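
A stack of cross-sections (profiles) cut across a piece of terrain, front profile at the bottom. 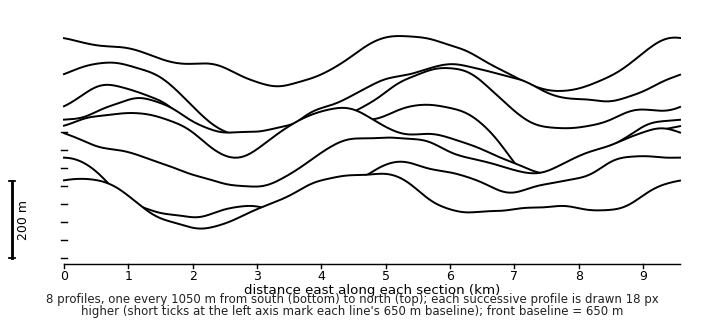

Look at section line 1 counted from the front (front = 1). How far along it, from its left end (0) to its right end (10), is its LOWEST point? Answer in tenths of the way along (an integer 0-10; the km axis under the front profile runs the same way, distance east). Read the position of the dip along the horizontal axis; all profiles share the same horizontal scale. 2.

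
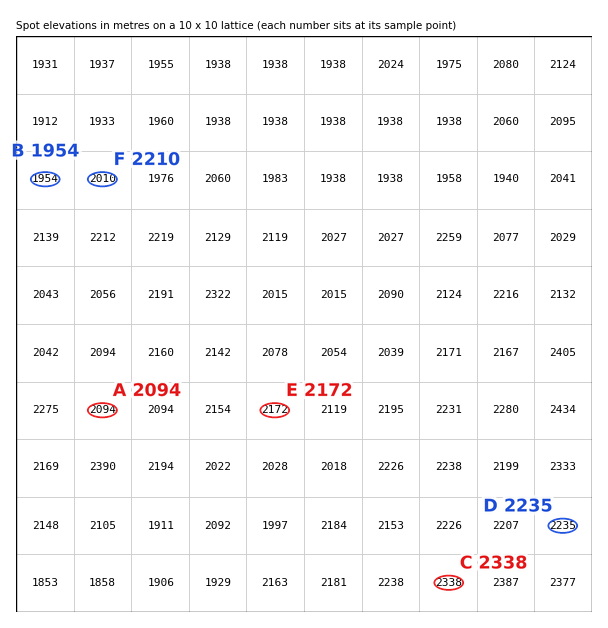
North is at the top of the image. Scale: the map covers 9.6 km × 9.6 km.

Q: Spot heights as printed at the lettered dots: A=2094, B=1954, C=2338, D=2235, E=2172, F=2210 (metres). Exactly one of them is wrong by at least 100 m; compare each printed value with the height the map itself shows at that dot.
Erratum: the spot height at F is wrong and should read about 2010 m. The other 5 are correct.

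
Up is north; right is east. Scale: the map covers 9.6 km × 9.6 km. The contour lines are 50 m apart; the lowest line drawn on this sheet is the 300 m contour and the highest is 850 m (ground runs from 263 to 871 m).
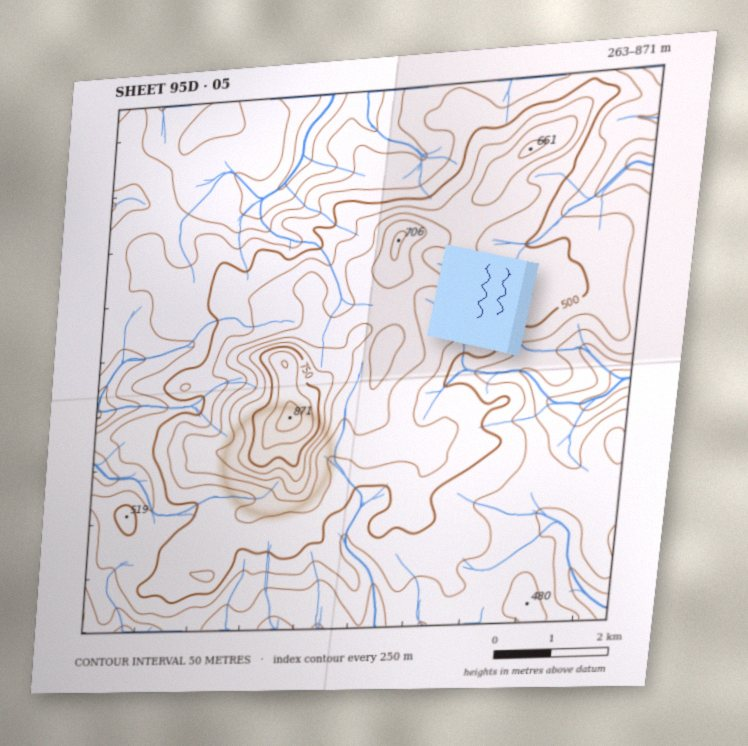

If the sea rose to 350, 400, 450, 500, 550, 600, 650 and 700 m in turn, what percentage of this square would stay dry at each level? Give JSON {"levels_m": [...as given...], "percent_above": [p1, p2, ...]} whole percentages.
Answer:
{"levels_m": [350, 400, 450, 500, 550, 600, 650, 700], "percent_above": [96, 83, 60, 39, 24, 13, 6, 3]}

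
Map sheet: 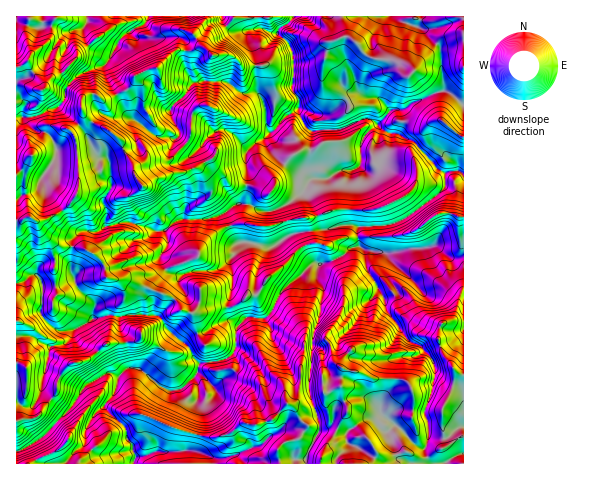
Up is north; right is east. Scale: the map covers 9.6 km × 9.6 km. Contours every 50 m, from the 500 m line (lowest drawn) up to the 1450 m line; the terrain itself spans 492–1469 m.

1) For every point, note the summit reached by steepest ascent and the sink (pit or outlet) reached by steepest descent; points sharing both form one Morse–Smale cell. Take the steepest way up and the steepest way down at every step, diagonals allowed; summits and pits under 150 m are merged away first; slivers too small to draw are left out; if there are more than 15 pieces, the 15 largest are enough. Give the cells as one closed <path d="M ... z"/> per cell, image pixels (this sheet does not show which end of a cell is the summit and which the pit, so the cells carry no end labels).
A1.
<path d="M293 16l-86 0-14 18 8 12-9 5-16-1-18 17-22 9-2 6-8 9-21 9-9-6-11 1-3 4-6-7-9-5-2 11-6 9-23 9-20 2 0 165 8-1 8-7 4 0 4 4 3 7-3 27 12 13 8 5 8 0 6-1 20-12 14-3 10 2 9-2 27 0 5 1 8 12 22 19 4 10 7 7 18-3 12-4 4-4 3-7 0-18 8-10 20 0 9-10 8-17 29-25 26-7 13-11 11-1 13 5 18 1 43-7 16 12 13-2-1-82-3-3-16 1-5-2-26-29-15-7-10-1-19-14-6 0-19 9-10 2-7-1-15 3-7-6-7-15 2-10-8-11 0-38-3-9-12-9 1-5 9-5z"/><path d="M435 246l-43 7-18-1-13-5-7 0-17 12-26 7-29 25-8 17-9 10-17-1-4 3-7 8 0 18-7 11-12 4-18 3-4 12-16 13-14 0-28-21-11 0-3 3-5 6-6 19-7 7-1 4 19 19 3 12 6 7 2 9-1 9 329 1 1-207-13 1z"/><path d="M463 16l-169 0-7 8-9 5-1 5 12 9 3 9 0 38 8 11-2 10 7 15 9 6 27-3 22-10 6 0 9 4 12-13 14-1 9-7 29-11 6 1 15 13z"/><path d="M36 275l-4 0-8 7-8 2 1 167 24-13 26-26 20-27 21-12 12 2 7-7 11 0 30 22 14-2 14-12 3-13-6-6-4-10-22-19-8-12-32-1-9 2-10-2-14 3-20 12-14 1-5-2-15-16 3-27z"/><path d="M206 16l-88 0 0 8-3 2-25 19 5 5 15 6-1 4-6 6-23 8-13 13 9 5 6 7 3-4 11-1 9 6 21-9 8-9 2-6 22-9 18-17 16 1 9-5-8-12 11-12z"/><path d="M112 373l-4 0-21 12-20 27-26 26-25 14 0 11 117 1 2-10-2-9-6-7-3-12-19-19 11-18 4-13z"/><path d="M17 21l-1 96 16 1 24-10 6-4 3-6 1-11-10-8-5-1 11-5 15-16 1-4 12-8-4-4-3-13-17 3-10-5-22 2z"/><path d="M445 91l-32 11-9 7-14 1-12 15 10 8 10 1 15 7 26 29 5 2 16-1 3 3 1-69z"/><path d="M117 16l-100 0-1 4 18 8 22-2 10 5 17-3 3 13 4 3 28-20z"/><path d="M90 45l-9 5-4 7-15 16-11 5 5 1 11 8 13-13 23-8 7-10-15-6z"/>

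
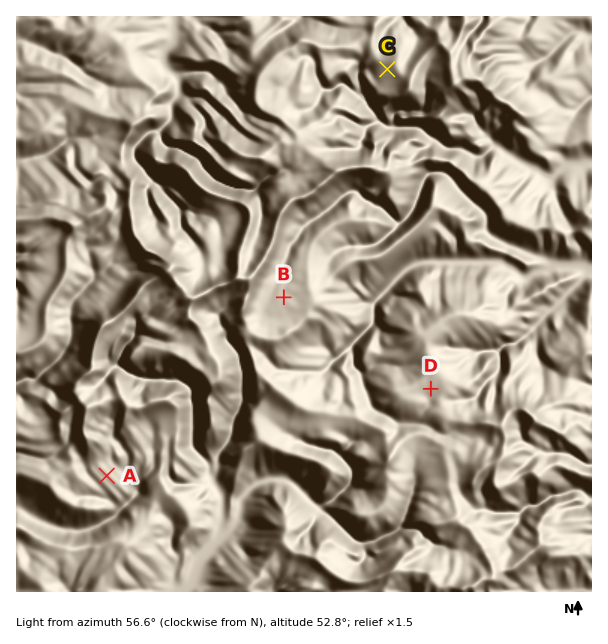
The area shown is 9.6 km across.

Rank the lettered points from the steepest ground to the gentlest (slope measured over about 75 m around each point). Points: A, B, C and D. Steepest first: C A D B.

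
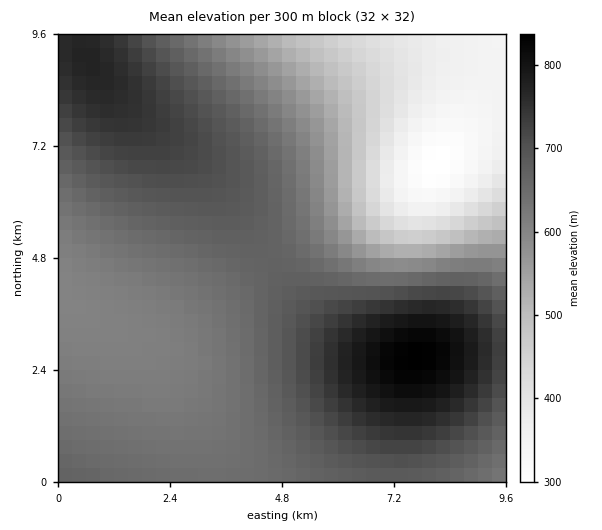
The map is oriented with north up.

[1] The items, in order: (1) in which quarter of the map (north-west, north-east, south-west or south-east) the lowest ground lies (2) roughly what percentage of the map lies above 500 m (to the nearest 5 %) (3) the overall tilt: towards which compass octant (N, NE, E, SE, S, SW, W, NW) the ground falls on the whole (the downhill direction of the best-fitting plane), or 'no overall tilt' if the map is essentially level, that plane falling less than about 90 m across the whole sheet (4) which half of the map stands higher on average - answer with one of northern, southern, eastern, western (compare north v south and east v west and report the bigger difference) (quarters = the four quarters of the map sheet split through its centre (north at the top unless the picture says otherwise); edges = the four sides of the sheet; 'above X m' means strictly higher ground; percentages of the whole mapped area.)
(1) The lowest ground is in the north-east quarter.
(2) About 85 % of the map lies above 500 m.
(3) Overall the map slopes down towards the north-east.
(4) On average the southern half of the map is the higher ground.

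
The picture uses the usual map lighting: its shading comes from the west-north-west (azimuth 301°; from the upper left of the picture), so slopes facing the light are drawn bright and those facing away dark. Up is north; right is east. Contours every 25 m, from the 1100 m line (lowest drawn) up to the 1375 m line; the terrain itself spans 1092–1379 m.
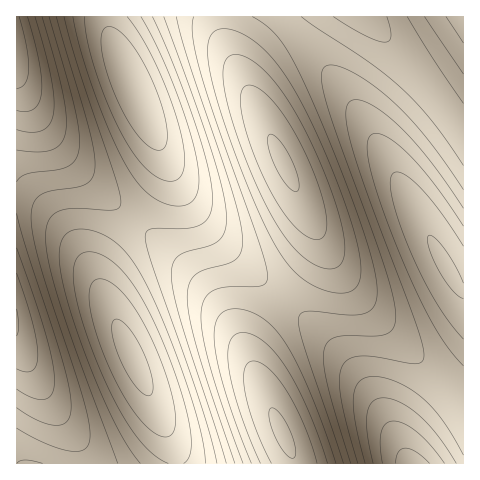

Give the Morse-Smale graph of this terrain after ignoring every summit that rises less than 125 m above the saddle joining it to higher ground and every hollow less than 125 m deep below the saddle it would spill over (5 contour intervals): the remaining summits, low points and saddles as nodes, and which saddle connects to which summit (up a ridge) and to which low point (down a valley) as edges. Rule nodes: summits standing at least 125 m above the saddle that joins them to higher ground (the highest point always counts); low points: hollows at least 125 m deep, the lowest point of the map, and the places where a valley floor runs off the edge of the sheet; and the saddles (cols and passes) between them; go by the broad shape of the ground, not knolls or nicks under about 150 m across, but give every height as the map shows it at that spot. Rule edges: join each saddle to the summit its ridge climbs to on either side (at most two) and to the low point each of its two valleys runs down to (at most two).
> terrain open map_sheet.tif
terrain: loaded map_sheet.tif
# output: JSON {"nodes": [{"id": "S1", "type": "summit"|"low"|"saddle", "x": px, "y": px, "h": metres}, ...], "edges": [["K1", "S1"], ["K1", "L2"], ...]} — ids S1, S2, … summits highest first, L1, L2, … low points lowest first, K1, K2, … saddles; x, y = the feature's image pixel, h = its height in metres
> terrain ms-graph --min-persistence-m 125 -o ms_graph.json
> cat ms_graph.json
{"nodes": [
{"id": "S1", "type": "summit", "x": 284, "y": 162, "h": 1379},
{"id": "S2", "type": "summit", "x": 17, "y": 49, "h": 1370},
{"id": "L1", "type": "low", "x": 132, "y": 357, "h": 1092},
{"id": "L2", "type": "low", "x": 412, "y": 463, "h": 1113},
{"id": "K1", "type": "saddle", "x": 283, "y": 298, "h": 1280},
{"id": "K2", "type": "saddle", "x": 133, "y": 220, "h": 1197}],
"edges": [["K1", "S1"], ["K1", "L1"], ["K1", "L2"], ["K2", "S1"], ["K2", "S2"], ["K2", "L1"]]}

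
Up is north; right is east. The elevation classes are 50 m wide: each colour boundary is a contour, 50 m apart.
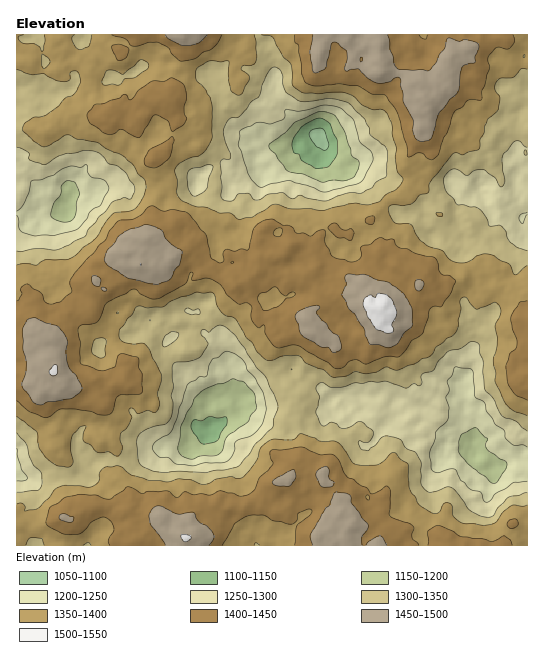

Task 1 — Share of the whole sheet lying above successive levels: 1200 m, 96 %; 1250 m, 89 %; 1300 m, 77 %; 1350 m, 57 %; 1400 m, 32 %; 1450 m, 9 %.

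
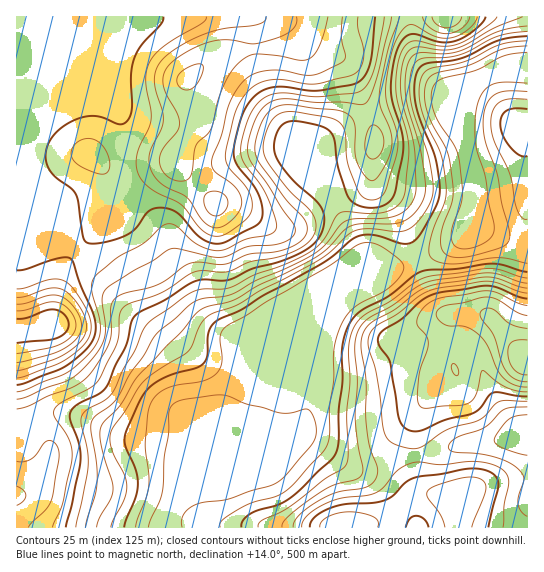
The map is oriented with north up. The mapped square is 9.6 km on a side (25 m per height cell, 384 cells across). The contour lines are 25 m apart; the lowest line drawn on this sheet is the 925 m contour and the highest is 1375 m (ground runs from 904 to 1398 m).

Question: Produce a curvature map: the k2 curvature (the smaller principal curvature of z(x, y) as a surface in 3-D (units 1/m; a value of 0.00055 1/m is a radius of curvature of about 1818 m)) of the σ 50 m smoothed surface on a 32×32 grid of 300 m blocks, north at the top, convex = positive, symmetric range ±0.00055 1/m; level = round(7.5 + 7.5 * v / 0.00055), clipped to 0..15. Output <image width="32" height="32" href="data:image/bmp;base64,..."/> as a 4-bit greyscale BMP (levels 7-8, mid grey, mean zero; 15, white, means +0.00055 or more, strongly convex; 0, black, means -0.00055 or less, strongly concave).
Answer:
<image width="32" height="32" href="data:image/bmp;base64,Qk12AgAAAAAAAHYAAAAoAAAAIAAAACAAAAABAAQAAAAAAAACAAATCwAAEwsAABAAAAAAAAAAAAAAABEREQAiIiIAMzMzAERERABVVVUAZmZmAHd3dwCIiIgAmZmZAKqqqgC7u7sAzMzMAN3d3QDu7u4A////AFVmZVVEeHaIRquYd1Rnd2WJmFeHRFZlZlVnh1VWeYdTiIdXmFR2VDNFVEM2h4mZcmd4ZXdkd3d2NGYyRGVXmXRXmXVmZXd3d3NVRnUyESNDWJlkVnZnd3d2RGiGZTEAJlVUI0V2Z3dmZkR4h4hmZSMyIkZTVUVWd4dEeHeIeKcQVEZ5hUVmVneIQ2d3d2mRF4ZVV2VWeGZ3h2NWd4d5cG2HdTRnZnh1Z3diV2ZmiDCNd6pkV2Z2ZHd3cUm5ZWUUaWjNlDVWZTImd3E4uGZ1RlZJy2EkVmQ0IEd1A2Vop3p1NnQBRnZUeWMAZ0ACaqd8kzMyJmeJZHhlQAF3IAJWiWNkRWdld1NnVnYgBUMQADMRd3d3d1U1h0iqlSE1VCABI3d3eIlzJ6hXiqYiNFVBckZ3d3iHUznJdmhzFYZ3UWN4d3Z3djRHupdWUjnIinMziHdlZ3RJZHmXQzRIh2mCJHd3Z4dTe5VEVDJzWHZXchVmdmioRHp2VDMnc2mpZlEVeHdXhlRmZ4dkNDNHq3QhF5l3dVVlVWiHZDIzNGhzBwi6d3d3dFZ3dlMkVTNFUQcXqXd3d3NqmHZUR5dmRUEFQlV3d3dza5h2ZmiXm4UgAAABd3d3c0eIh2d4l4qFAEUgAHd3d3YzV4d3eIdndAKrhER3d3d3ZCESI0V3ZnUE7oRW"/>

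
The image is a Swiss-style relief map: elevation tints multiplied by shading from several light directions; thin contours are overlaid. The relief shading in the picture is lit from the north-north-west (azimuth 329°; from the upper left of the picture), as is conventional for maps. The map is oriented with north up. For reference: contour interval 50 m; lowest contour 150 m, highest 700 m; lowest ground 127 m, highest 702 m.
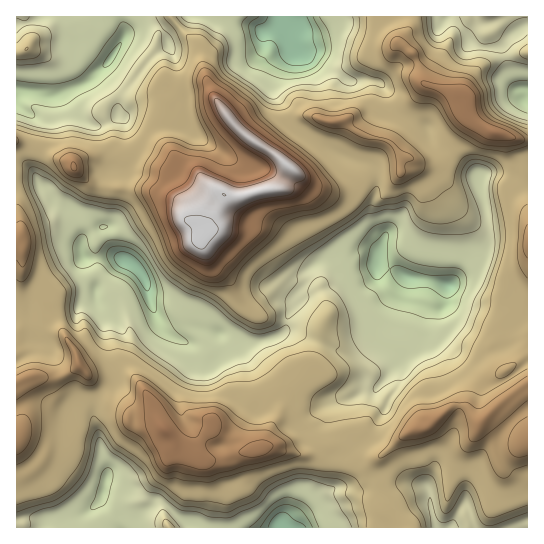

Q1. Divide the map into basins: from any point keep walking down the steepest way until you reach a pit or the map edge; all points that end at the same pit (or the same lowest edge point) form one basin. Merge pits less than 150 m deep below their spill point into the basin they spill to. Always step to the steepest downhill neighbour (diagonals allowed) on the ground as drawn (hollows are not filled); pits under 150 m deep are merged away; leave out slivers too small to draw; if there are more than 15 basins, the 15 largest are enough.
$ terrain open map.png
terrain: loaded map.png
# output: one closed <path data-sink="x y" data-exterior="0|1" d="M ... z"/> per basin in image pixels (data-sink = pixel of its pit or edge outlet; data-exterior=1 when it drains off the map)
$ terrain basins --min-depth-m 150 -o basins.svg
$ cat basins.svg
<path data-sink="129 262" data-exterior="0" d="M314 116l-13 0-10 5-11 12-12 17 21 17-9 20-2 2-17 2-20 6-16-1-16 26-1 11-7 8-4-15-8-5-4-14-6-6-26-10-58-4-20-18-5-8-13-4-16-12-25-3 0 96 4 1 3 8 0 30 14 12 11 16 0 10 3 6 16 17 10 19 2 8 12 14 10 4 6 6 4 9 4 5 7 2 7 8-1 8 5 3 26 0 12 11 4 12 10 8 9 1 7-17 12-11 16 12 10 12 35-5 12 5 23 3 13-8 5 0 15 14 25 0 18-8 24-21 18-5 24-20 15 0 15 14 32-28-9-16 0-6-5-4-6-9-2-11 3-3 15-3 10 8 2 5 0 6 7-5 0-153-4-13 0-14-13-22-2-15-38-17-15 26-10 12-11 5-16 0-10-7-7 0-13-16-24-5-8-4-12-12-19 1z"/><path data-sink="281 527" data-exterior="1" d="M79 365l-20 12-8 2-21-3-14 7 1 145 511-1 0-93-9-13-17-17-3 0-18 17-15-14-15 0-24 20-13 2-9 6-24 21-19 7-20-2-15-14-5 0-13 8-11 0-24-8-9 0-10 4-21 2-16 7-17 0-22-8-4-5-4-12-12-11-29-1-2-2 1-8-7-8-7-2-4-5-4-9-6-6-10-4z"/><path data-sink="289 43" data-exterior="0" d="M407 16l-236 0 0 2 8 9 21 20 3 20 8 22-6-5-20 4-13 14 7 11-7 24 0 14 3 6 3 4 16 10 15 16 18 10 14 0 20-6 17-2 11-22-21-17 12-17 11-12 10-5 13 0 12 5 19-1 12 12 8 4 24 5 13 16 7 0 10 7 16 0 7-3 14-14 16-26-7-8-2-17-38-12-4-3-1-12-7-15-13-11 8-13z"/><path data-sink="110 59" data-exterior="0" d="M170 16l-153 0-1 125 9 3 16 1 16 12 16 7 16-8 33 0 17 9 27 7 6 6 8 17 7 8 4 18 8 8 2 12 7-8 1-11 12-19 3-8-15-8-15-16-16-10-3-4-3-6 0-14 7-24-7-11 13-14 17-4 5 1 2 3 0-3-6-18-3-20-21-20z"/><path data-sink="523 99" data-exterior="0" d="M527 16l-118 0-1 14-8 13 13 11 7 15 1 12 4 3 39 13 1 16 9 10 23 10 30 7z"/>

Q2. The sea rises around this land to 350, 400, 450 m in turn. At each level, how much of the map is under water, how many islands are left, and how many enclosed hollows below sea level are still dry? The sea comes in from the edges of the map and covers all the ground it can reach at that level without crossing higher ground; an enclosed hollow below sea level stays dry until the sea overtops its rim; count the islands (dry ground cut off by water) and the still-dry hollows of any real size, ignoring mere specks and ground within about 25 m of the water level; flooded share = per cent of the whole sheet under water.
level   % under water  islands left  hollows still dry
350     19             0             1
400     23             0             1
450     77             4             0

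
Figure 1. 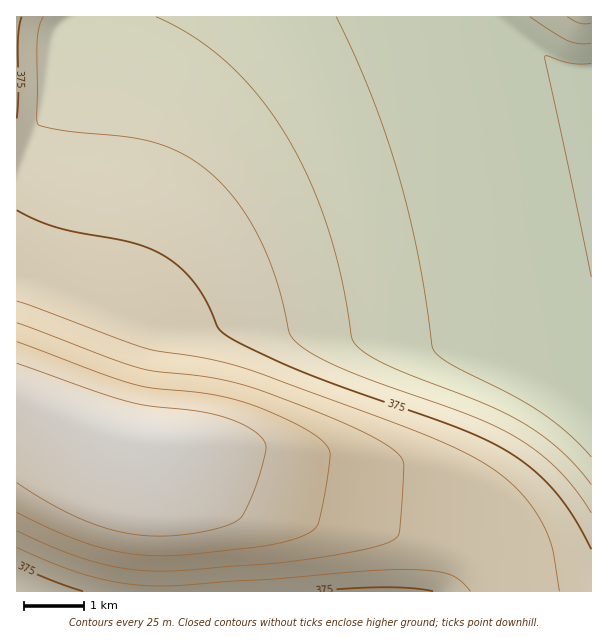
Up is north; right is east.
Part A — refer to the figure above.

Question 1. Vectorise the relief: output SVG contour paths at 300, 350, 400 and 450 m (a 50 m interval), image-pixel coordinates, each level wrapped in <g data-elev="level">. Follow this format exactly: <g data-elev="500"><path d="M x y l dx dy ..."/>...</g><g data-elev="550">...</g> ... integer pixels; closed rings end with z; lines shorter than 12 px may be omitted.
<g data-elev="300"><path d="M591 457l-24-24-27-21-30-18-58-29-12-8-7-7-15-96-20-80-27-79-35-78"/><path d="M530 17l37 23 12 4 12-1"/></g><g data-elev="350"><path d="M591 513l-16-24-18-20-21-19-23-14-45-21-124-46-28-13-18-12-9-11-14-57-9-24-12-24-12-20-14-17-14-15-16-13-24-13-27-9-24-5-58-5-27-6-1-8 0-73 2-17 4-10"/></g><g data-elev="400"><path d="M559 591l-8-48-6-15-9-16-12-15-15-15-17-14-20-12-61-27-157-58-42-11-66-12-129-47"/><path d="M17 547l34 16 30 10 27 8 27 4 44 0 186-14 46-1 23 1 15 3 10 6 11 11"/></g><g data-elev="450"><path d="M17 512l36 18 28 11 26 8 25 5 23 2 25-1 91-10 29-8 11-5 6-5 7-29 6-43-1-5-3-6-15-12-26-13-31-14-41-10-60-7-19-4-32-10-85-32"/></g>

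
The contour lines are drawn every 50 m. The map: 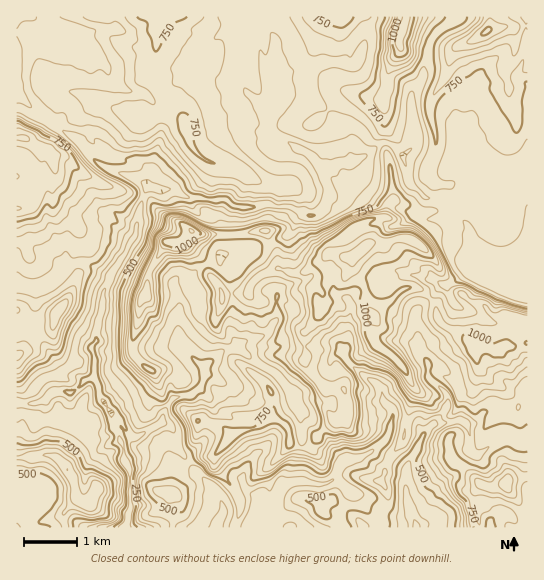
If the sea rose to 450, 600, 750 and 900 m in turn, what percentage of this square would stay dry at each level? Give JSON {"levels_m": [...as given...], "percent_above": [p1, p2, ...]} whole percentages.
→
{"levels_m": [450, 600, 750, 900], "percent_above": [88, 66, 27, 9]}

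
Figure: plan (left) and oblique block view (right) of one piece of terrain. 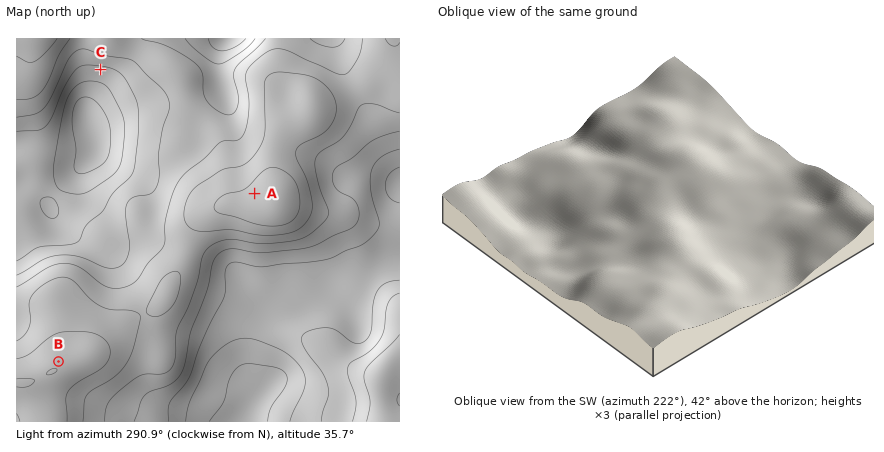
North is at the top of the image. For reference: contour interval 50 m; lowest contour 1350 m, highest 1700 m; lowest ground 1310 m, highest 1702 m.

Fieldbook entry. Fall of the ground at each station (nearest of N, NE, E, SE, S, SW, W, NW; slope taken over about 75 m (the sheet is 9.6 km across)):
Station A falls NW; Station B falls N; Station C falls S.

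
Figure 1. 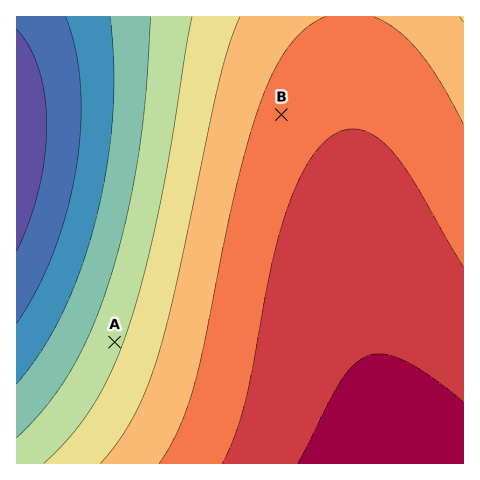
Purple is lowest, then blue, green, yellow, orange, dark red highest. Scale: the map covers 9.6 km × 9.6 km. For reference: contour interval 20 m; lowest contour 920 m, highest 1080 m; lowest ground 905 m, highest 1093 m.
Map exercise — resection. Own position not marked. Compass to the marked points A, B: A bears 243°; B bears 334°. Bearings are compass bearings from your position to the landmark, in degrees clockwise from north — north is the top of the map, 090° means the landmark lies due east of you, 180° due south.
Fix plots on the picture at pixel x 337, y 229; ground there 1070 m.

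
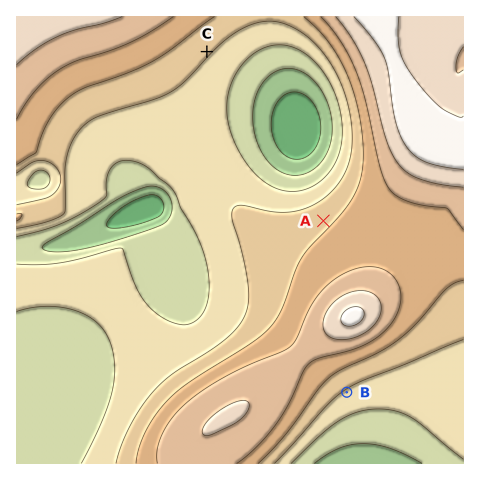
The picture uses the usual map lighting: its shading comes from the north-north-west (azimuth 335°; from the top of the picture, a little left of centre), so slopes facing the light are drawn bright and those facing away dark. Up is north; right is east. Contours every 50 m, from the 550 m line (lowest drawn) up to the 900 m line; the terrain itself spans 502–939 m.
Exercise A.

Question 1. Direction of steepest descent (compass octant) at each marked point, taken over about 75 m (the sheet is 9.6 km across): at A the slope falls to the NW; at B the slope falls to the SE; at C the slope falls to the SE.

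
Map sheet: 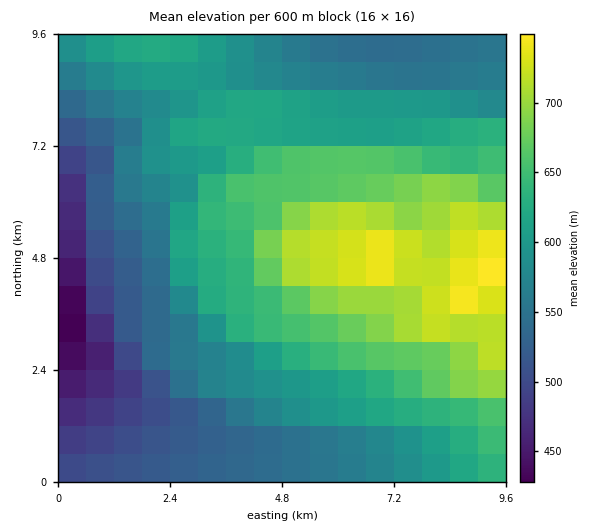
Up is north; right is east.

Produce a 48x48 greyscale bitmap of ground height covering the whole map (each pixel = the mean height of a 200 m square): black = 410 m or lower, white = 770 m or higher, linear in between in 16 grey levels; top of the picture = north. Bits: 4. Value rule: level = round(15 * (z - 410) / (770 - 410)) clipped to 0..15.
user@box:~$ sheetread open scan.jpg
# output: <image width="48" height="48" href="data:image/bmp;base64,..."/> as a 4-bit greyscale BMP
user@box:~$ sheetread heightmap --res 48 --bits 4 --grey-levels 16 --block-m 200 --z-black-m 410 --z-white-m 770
<image width="48" height="48" href="data:image/bmp;base64,Qk32BAAAAAAAAHYAAAAoAAAAMAAAADAAAAABAAQAAAAAAIAEAAATCwAAEwsAABAAAAAAAAAAAAAAABEREQAiIiIAMzMzAERERABVVVUAZmZmAHd3dwCIiIgAmZmZAKqqqgC7u7sAzMzMAN3d3QDu7u4A////AERERERFVVVVVVVVZmZmZmZnd3d4iImZmUREREREVVVVVVVVVmZmZmZ3d3eIiImZmkRERERERVVVVVVVVmZmZmZ3d3eIiJmZqjM0RERERFVVVVVVVmZmZmZ3d3eIiJmZqjMzRERERFVVVVVVVmZmZmZ3d3iIiZmaqjMzM0REREVVVVVVVmZmZmd3d3iIiZmaqjMzMzRERERVVVVWZmd3d4iIiIiIiZmqqiIzMzNERERVVWZnd4iIiImZmZmZmZmqqyIjMzM0RERVZnd3iIiIiJmZmaqqu6qqqyIiMzM0REVmd3d3iIiIiJmZmaqru7u7uyIiIzMzRVZnd3d3iIiIiJmZmqqru7zMzBIiIjM0VmZnd3d3eIiIiJmZmqqru7zM3REiIjNFVmZnd3d3eIiImZmZmqqru8zM3RESIjRVZmZnd3d3iJmqq7u7u7qru8zN3RERIjRVVmZmd3eJqqqqu7u7zMzLu8zN3RERI0VVVmZmd4maqqqqu7u7zMzd3MzM3QESNEVVVmZneZmqqqqqu7u7zMzd3dzM3QESNEVVVmZomZmqqqqqu7u7zMzd3u7c3QESNEVVVmaJmZmqqqqqu7u7zMzd3e7t3QEjREVVVmeJmZmqqqq7zMzMzMzd3e7u3QEjREVVVmiZmZmqqrzN3d3d3Mzd3e7u7QEjREVVVniZmZmqq8zd3d3u7dzN3e7u7REzREVVVomZmZqqvM3d3d3u7u3d3d7u/hI0REVVZomZmZqqvM3d3d3e7u3d3d7u7hI0RFVVZ4mZmZqrzN3d3d3e7u3c3d3u7hI0RFVWZ4mZmaqrzN3d3d3e7u3M3d3u7hI0RVVWZomZmqqqvN3d3d3e7t3Mzd3e7RI0VVVmZomZmqqqu83d3d3d3dzMzd3d3CI0VVZmZnmZqqqqq7zN3d3d3MzMzN3d3CI0VVZmZ3iaqqqqqqu8zMzMu7zMzN3dyyI0VWZmd3eaqqqqqqq7u7u7u7vMzM3LuyM0VmZnd3eJqqqqqqu7u7u7u7vMzMy6uzM0VmZ3d3iImqqru7u7u7u7u7u8zLqqqzM0RWd3d4iIiZq7u7u7u7u7u7u7uqqqqjNERWd3iIiIiImau7u7u7u7u7uqmZqqqkRERVZ4iIiIiJmZmaqqqqqqqpmZmZmqqkREVVZniIiZmZmZmZmZmZmYiImZmZmZqkRVVVZniJmZmZmZmZiIiIiIiIiZmZmZmUVVVmZmd4mZmZmZmZiIiIiIiIiJmZmZmFVVZmZ3d3iZmZmZmZmIiIiIiIiImZmIh1VmZmd3d3eIiZmZmZmIiIiIiIiIiId3d1ZmZ3d3iIiIiIiImYiIiIiIiIh3d3Znd2Znd3eIiIiIiHd3d3d3d3d3d2ZmZmZmd2Z3d4iIiIiIiId3d3ZmZmZmZmZmZmZmZmd3iIiIiIiIiId3d2ZmZmZmZmZmZmZmZnd4iIiZmZmIiId3d2ZmZmZmZmZmZmZmZneIiJmZmZmYiId3d2ZmZmZmZmZmZmZmZniImZmZmZmYiId3dmZmZmVVVVVmZmZmZg=="/>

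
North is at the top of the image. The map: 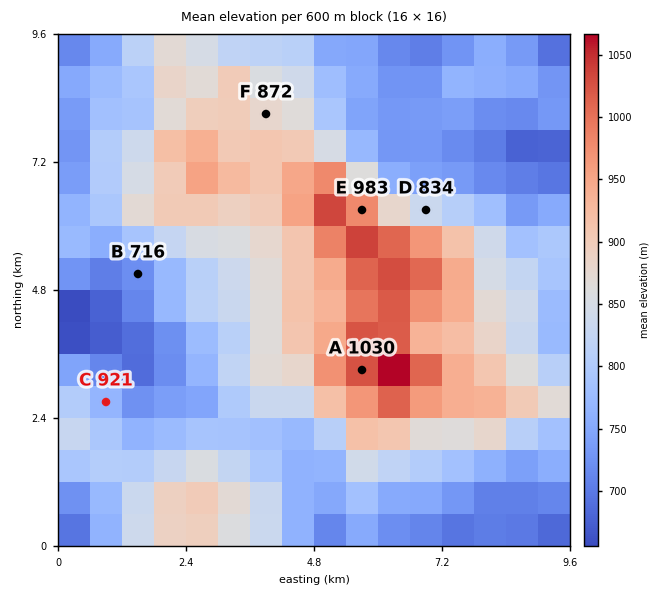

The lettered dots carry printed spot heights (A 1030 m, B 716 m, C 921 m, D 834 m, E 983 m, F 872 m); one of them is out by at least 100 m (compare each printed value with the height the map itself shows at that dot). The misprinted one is C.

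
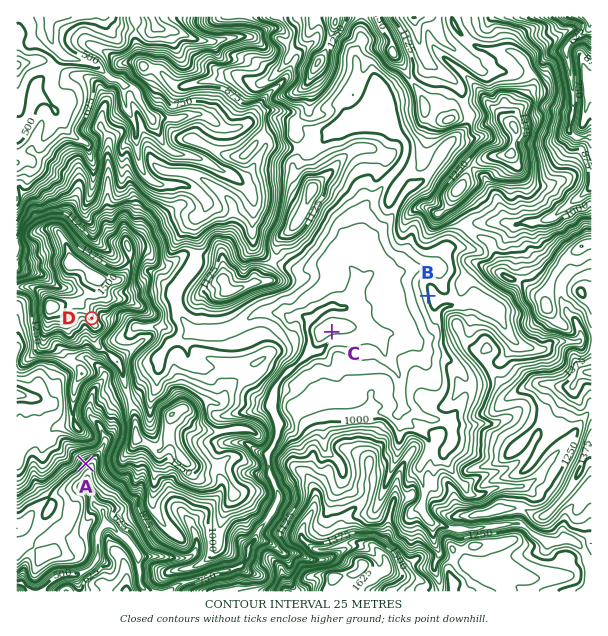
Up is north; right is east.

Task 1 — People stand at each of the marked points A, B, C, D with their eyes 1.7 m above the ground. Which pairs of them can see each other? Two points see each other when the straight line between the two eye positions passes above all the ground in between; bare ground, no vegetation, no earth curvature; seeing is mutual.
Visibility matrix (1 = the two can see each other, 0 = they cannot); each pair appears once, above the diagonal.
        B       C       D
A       0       0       0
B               1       1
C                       1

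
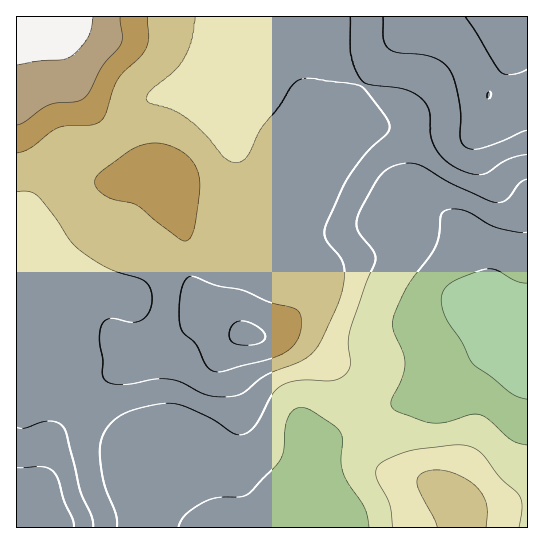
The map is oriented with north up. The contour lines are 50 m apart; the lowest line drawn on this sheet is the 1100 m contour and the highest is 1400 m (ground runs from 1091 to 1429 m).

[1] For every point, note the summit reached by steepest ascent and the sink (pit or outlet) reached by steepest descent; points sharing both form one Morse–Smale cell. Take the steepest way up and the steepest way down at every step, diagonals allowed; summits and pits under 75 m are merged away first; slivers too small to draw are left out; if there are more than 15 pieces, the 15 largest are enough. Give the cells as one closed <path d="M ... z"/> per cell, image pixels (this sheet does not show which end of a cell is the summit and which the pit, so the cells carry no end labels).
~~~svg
<path d="M294 76l-92 1-57 24-40 42-42 13-16 17-11 16-12 26 37 94-2 54 9 30 46 39 24 9 15 3 2 3-2 20 4 8 23 32 11 12 19 9 101 0 1-9-5-14 0-15 5-36 5-9 78-41 52-15 36-34 28-22 12-2-13-6-18-18-7-14-8-30-12-28-14-15-8-5-17-8-11 0-21 10-40 12-13 3-30 0-16-4-6-4-18-19-12-6-11-10-9-27 2-13 11-24 29-31z"/><path d="M345 16l-329 1 1 376 16 0 8-2 27 2-9-30 2-54-37-90 4-14 19-32 16-17 42-13 16-16 16-19 18-12 47-19 92-1-13 18-29 31-11 24-2 13 9 27 11 10 12 6 18 19 6 4 16 4 30 0 13-3 40-12 22-11-5-17 0-24 2-18-1-28-10-12-35-19-14-10-8-20z"/><path d="M527 16l-182 1 0 41 8 20 14 10 35 19 10 12 1 28-2 18 0 24 4 16 2 2 13 1 13 7 20 16 14 32 12 40 21 22 16 8 2 0z"/><path d="M522 332l-11 1-28 22-36 34-52 15-78 41-5 9-5 36 0 15 5 14 0 8 215 1 1-193z"/><path d="M55 391l-39 3 1 134 192-1-18-8-11-12-23-32-4-8 2-20-2-3-15-3-24-9-44-37z"/>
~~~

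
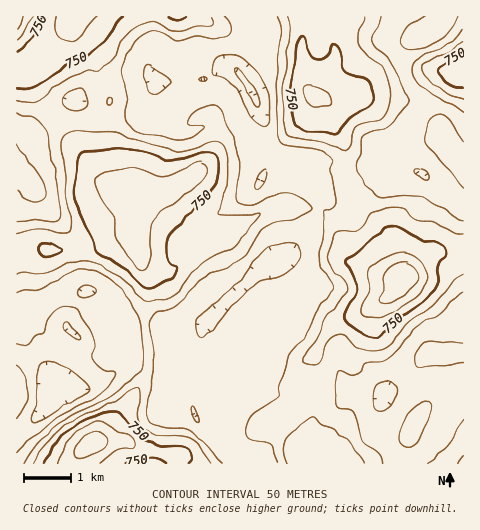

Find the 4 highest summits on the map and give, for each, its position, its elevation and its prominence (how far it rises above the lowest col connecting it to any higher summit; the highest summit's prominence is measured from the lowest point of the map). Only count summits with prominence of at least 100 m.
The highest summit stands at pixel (92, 442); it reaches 869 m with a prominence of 355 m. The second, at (407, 274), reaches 868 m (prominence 220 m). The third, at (139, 246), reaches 841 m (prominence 187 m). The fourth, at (313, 96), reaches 809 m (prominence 140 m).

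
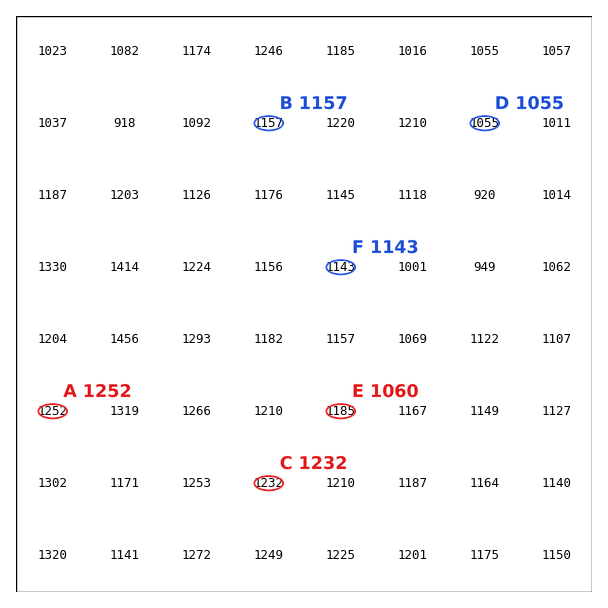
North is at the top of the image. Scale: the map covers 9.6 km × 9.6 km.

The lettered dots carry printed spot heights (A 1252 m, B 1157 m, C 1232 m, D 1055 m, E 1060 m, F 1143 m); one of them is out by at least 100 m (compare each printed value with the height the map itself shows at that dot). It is E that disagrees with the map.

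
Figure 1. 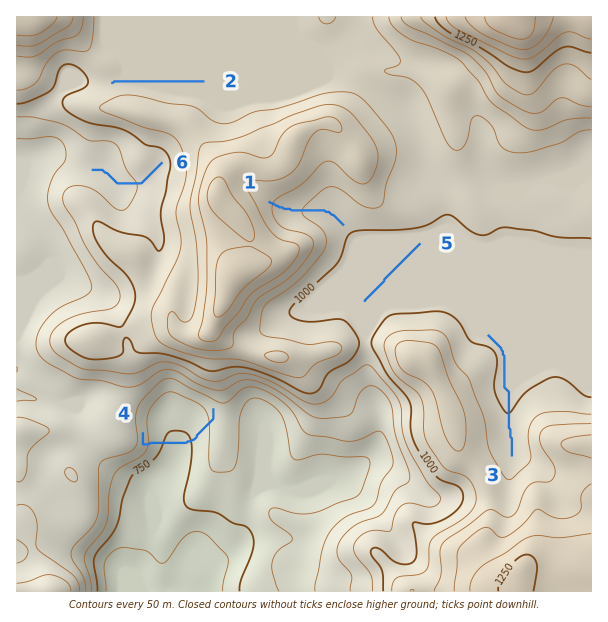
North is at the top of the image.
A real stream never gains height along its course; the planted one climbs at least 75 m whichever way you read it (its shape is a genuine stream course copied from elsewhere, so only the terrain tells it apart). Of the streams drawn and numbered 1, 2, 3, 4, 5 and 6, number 4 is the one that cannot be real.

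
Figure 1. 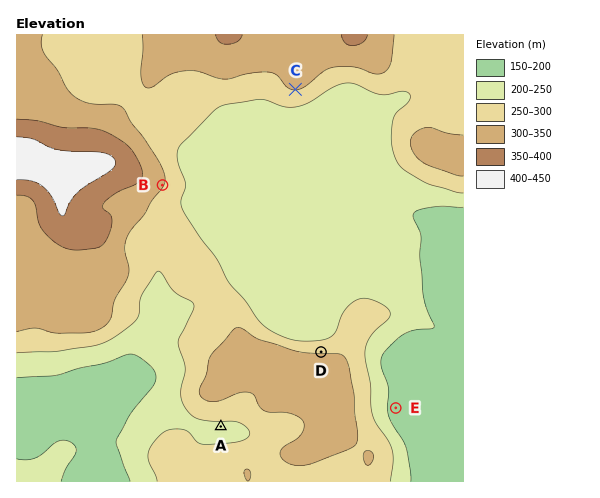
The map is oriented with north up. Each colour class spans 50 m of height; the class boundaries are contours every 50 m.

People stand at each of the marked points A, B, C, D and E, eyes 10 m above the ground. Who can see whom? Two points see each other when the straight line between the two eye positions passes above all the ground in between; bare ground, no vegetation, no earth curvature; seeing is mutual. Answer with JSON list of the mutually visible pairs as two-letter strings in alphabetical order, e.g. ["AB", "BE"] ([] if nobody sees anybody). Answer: ["BC", "BD", "CD"]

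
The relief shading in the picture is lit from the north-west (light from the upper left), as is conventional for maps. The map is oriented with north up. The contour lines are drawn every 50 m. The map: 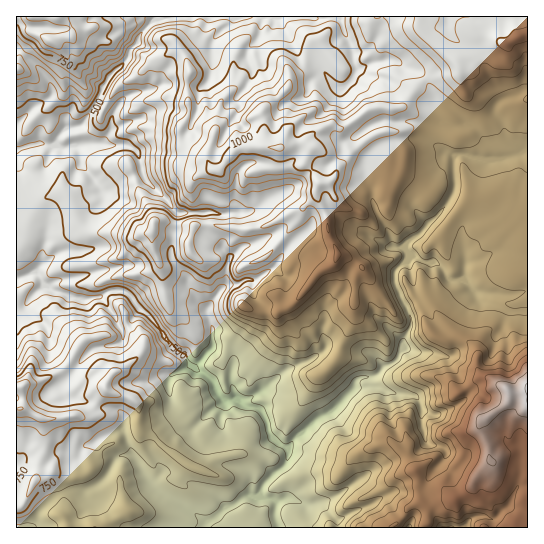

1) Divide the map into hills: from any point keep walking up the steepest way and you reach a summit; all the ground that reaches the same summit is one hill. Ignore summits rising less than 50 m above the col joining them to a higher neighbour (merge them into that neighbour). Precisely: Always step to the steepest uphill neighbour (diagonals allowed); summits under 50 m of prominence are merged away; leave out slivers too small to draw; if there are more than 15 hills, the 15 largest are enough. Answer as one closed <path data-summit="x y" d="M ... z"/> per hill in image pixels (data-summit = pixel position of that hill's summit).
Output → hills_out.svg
<path data-summit="279 147" d="M278 16l-119 0-18 17-4 10-6 6-3 9-19 19-14 29-11 16-6 5-13 2-8 9-1 7 6 3 21-4 44 1 10 8 8 26 22 20 10 14-6 42 2 7 12 13 3 11 8 13 11 11 5 16 0 21-17 20 18 15 3 9 7 9 12-1 12 8 11 1 9 13 5 17 9 7 8 3 6-10 22-19 14-7 24-25 0-4 4-4 16-3 8-9 14-8 7-12 0-9 7-11 0-10-15-30-1-16 14-13-4-9 2-6 13-9 29-33 6-12 0-32 10-2 17 5 16 0 5-2 0-4-6-9-10-2-10-14-7-4-7-1-9 3-12-3-9-14 0-16-8-16-6-6-13-4-9-7-12-1-27 8-6 13-5 4-4 3-8-1-12-17-8-16-23-12z"/><path data-summit="527 389" d="M527 151l-29 9-16 0-17-5-10 2 0 32-6 12-26 30-16 12-2 6 4 9-14 13 1 16 15 30 0 10-8 15 1 5-9 14-12 6-10 10-14 2-4 4 0 4-24 25-14 7-22 19-7 11-1 13-23 21-4 10 2 4 9 2 5 3-1 15 4 11 249-1z"/><path data-summit="21 409" d="M45 285l-17 16-3 6-9 4 1 217 14 0 5-5 3-10 14-14 14-7 19 0 18-13 13-22 6-2 9 0-9-25 1-12-6-7-7-3-10 0-8-5-15-4-9 0-5-4-4-9 30-35 8-4 21-4 4-4 0-8-4-5 11-5 7-8 2-6-16-16-13 0-11 6-16 3-26-8z"/><path data-summit="153 227" d="M77 145l-11 3-12-3-7 18-8 6-14 0-9-6 0 40 14 8 17 12-6 42-5 8 10 14 37 13 16-3 11-6 16 1 9 11 20 19 14 21 17 14 7 10 2 0 17-20 0-21-5-16-11-11-8-13-3-11-12-13-2-7 6-42-10-14-22-20-3-8-23 10-12 10-5 0-21-26-1-12z"/><path data-summit="518 37" d="M527 16l-145 0-1 9-6 17-9 9-12 1-1 9 4 7 5 0 9-5 22-3 13 8 13 4 10 13 4 9 0 16 9 14 12 3 9-3 7 1 7 4 10 14 10 2 4 4 2 10 7-2 3-2 0-4-8-14-1-10-9-13 0-4 6-9 27-12z"/><path data-summit="106 389" d="M139 308l-9 13-11 5 4 5 0 8-4 4-21 4-8 4-30 35 4 9 5 4 20 2 12 7 10 0 12 7 0 15 9 25 19 29 10-11-10-19 0-5 4-7 23-17 7 0 4 3 6-1 28-28-5-6-12 10-28 1-7-6-3-11 3-12 20-10-4-7-18-15-14-21z"/><path data-summit="58 17" d="M158 16l-141 0-1 34 9 5 19 19 7 11 1 9-5 6-13 7-18 18 0 24 19-5 20 1 2-7 8-9 16-4 14-19 14-29 15-14 7-14 6-6 4-10z"/><path data-summit="95 527" d="M130 455l-13 2-13 22-18 13-19 0-14 7-14 14-3 10-4 4 172 0 2-6-51-32-12-16-7-14z"/><path data-summit="17 70" d="M19 51l-3 0 1 73 17-17 13-7 5-6-1-9-7-11z"/>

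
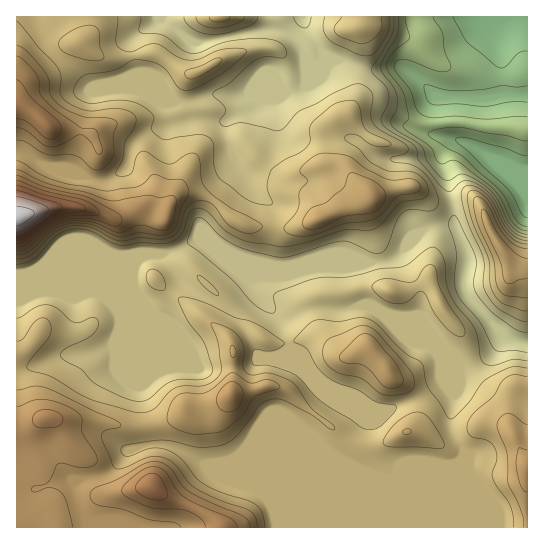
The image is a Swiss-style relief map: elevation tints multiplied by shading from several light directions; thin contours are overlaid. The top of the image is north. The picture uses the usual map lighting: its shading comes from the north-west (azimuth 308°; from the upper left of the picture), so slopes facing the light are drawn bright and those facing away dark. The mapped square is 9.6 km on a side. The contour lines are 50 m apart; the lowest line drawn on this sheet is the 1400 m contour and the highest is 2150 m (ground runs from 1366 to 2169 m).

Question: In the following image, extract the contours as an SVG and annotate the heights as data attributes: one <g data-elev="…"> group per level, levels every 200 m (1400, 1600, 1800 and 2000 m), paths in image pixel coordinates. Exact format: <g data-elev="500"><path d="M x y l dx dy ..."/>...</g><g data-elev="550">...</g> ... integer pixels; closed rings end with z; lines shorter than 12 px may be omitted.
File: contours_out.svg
<g data-elev="1400"><path d="M527 218l-5-4-9-17-6-8-49-46-3-4 4-2 9 1 37 10 17 7 5 1"/><path d="M527 102l-16 0-26 4-27-2-24 1-6-4-4-14 1-2 2 0 18 5 14 1 24-2 19-3 15 1 10-1"/><path d="M527 51l-4 0-5 2-13 14-7 0-31-25-14-25"/></g><g data-elev="1600"><path d="M527 352l-13-2-15 1-4-1-15-28-22-27-4-14 2-31-8-25 2-6 3-3 2 0 3 3 17 37 1 9-2 20 4 10 19 21 18 13 12 3"/><path d="M527 237l-9-2-8-6-17-31-7-8-8-6-8-3-5 0-6 2-9 9-7-3-24-28-2-11-2-4-26-16-7-7-1-5 7-13 1-12-4-7-12-12-1-5 20-34 2-8 0-10"/><path d="M311 17l-2 9-4 2-7-3-5-8"/></g><g data-elev="1800"><path d="M257 527l-1-9-5-6-33-13-22-10-8-7-13-17-9-6-8-3-8 1-27 11-5 1-4-1-12-27-1-6 1-2 4-3 15-4-1-3-3-2-72-34-11-1-17 4"/><path d="M192 434l25-1 8-3 18-16 11-17 24-8 2-3-5-4-6-2-19 3-17-11-27 20-7 2-14-1-7 2-8 10-3 9 0 7 3 4 5 3z"/><path d="M403 434l6 0 3-3-2-2-4 0-3 2z"/><path d="M527 425l-14-10-4-2-8 4-4 8 1 6 9 22 1 30 13 28 3 8 0 8"/><path d="M386 387l9 1 7-3 1-6-3-8-6-10-20-23-7-4-6 1-20 18-2 4 1 2 6 4 12 1 7 2z"/><path d="M231 357l3 0 2-4-1-5-2-3-2 0-1 4z"/><path d="M527 259l-9-4-11-10-10-12-11-22-4-2-1 5 2 10 17 37 5 20 5 3 9-4 8-2"/><path d="M17 255l12-4 24-21 8-4 9-3 21 2 28 12 20-4 20 2 9-1 5-3 4-5 4-17 8-18-3-8-4-3-13-1-15-5-3 1-7 8-7 4-27 4-8 0-36-7-15-5-34-18"/><path d="M306 229l7 0 8-1 24-12 21-2 9-3 5-4 4-5 1-5 0-6-5-5-7-6-18-7-5 0-8 16-15 13-14 5-6 5-5 11 1 3z"/><path d="M17 140l9 2 13 9 8 3 20 0 10 2 5 3 9 9 7 2 8-4 7-9 1-7-1-15 4-12-2-2-6-3-27-2-22-10-9-11-2-16-5-8-18-21-9-5"/></g><g data-elev="2000"><path d="M17 240l9-3 32-21 9-3 16-2 3-2-7-6-36-9-26-9"/></g>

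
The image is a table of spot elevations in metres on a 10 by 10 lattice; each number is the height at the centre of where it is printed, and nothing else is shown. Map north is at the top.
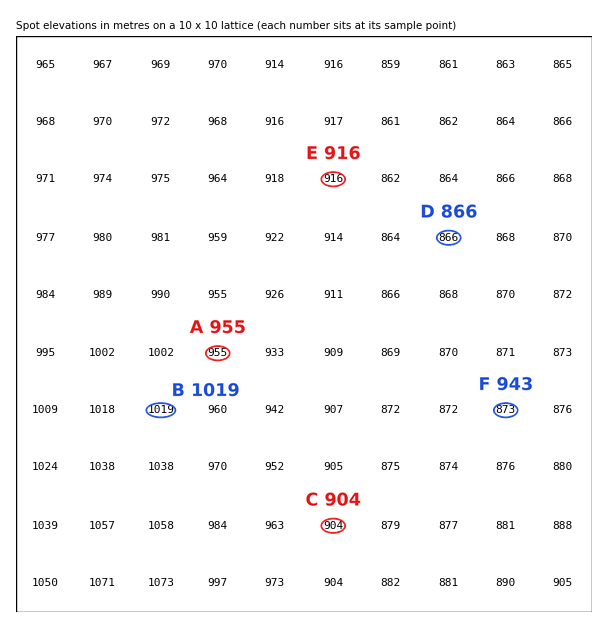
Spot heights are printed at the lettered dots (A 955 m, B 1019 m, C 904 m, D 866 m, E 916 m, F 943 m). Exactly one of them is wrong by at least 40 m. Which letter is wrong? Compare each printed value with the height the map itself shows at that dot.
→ F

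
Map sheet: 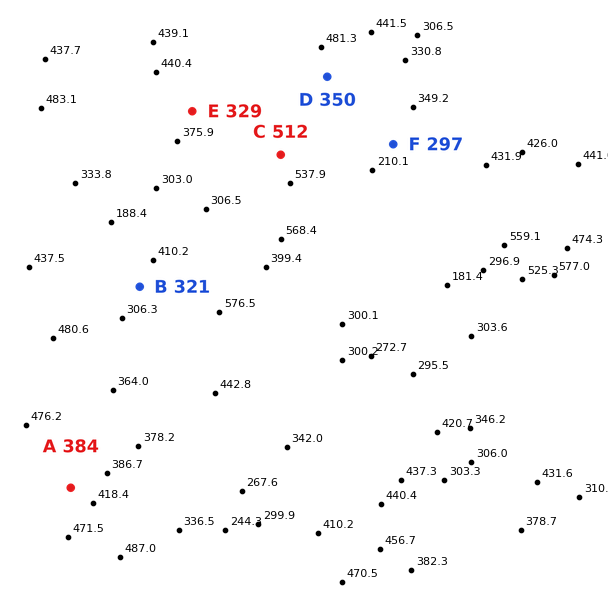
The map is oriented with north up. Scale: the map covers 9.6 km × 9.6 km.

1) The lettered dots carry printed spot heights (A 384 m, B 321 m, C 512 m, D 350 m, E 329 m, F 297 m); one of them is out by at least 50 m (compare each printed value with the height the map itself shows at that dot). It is D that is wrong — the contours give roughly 450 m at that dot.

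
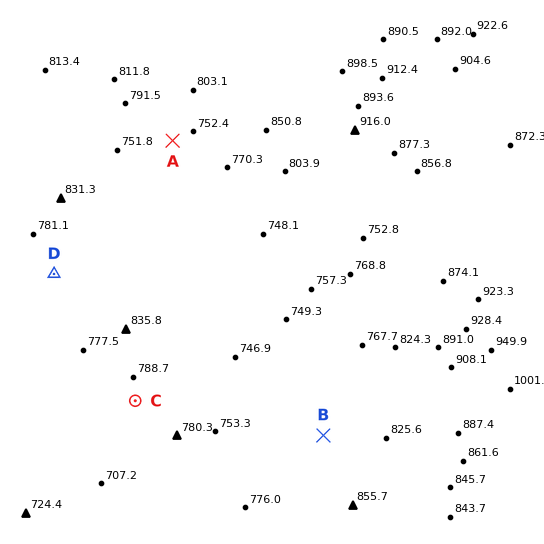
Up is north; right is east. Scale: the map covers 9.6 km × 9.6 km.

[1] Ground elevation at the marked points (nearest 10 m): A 760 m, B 820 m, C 770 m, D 770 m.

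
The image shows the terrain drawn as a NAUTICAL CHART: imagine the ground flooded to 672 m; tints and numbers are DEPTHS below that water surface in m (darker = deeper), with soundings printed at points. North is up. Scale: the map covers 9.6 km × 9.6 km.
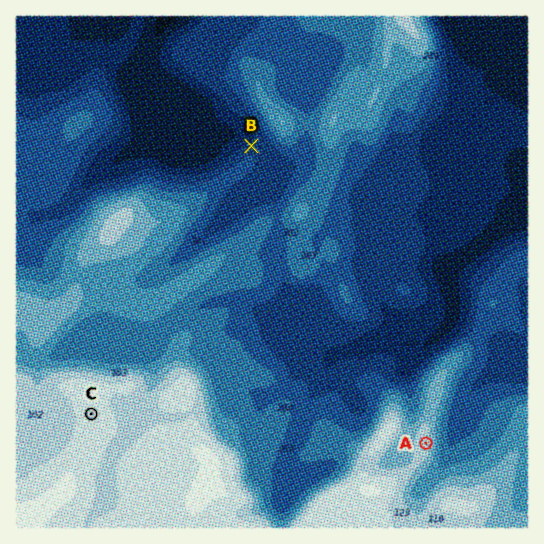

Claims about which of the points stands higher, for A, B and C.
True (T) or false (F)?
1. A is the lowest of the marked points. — F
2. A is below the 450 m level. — F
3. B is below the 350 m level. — T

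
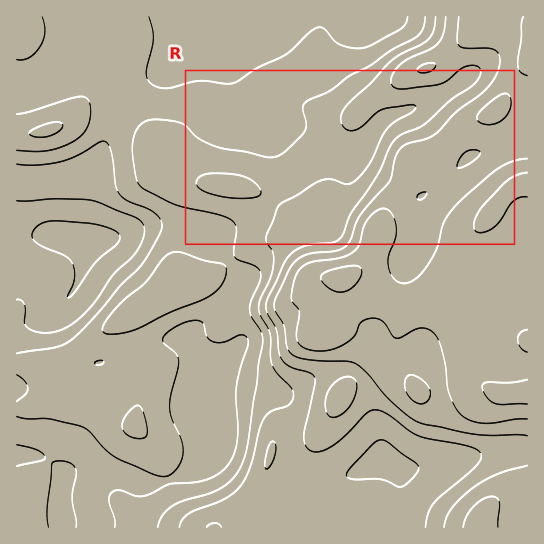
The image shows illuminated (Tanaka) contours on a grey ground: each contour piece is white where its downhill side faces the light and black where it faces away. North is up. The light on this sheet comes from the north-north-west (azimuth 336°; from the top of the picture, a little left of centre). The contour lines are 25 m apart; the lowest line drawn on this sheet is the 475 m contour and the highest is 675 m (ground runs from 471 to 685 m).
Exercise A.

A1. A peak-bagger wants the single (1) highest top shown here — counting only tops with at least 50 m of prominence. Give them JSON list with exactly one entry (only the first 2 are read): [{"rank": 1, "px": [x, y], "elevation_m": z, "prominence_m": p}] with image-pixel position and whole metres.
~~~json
[{"rank": 1, "px": [342, 278], "elevation_m": 685, "prominence_m": 214}]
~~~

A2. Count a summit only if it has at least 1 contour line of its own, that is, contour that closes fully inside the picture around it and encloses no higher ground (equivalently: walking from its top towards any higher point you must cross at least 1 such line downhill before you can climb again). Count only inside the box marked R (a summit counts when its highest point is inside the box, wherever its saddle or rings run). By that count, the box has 1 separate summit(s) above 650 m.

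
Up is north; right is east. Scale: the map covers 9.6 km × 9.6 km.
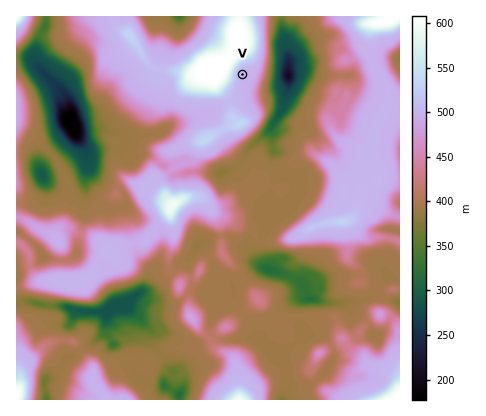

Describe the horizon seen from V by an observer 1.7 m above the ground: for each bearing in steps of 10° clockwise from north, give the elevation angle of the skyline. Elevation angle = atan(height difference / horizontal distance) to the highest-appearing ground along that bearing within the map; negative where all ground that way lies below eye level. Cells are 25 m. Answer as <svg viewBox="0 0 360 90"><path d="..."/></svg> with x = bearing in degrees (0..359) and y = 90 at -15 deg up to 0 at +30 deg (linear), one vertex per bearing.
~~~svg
<svg viewBox="0 0 360 90"><path d="M0 40l10 3 10 4 10 6 10 4 10 2 10 1 10-3 10 3 10 0 10 0 10 0 10 0 10 0 10 0 10 0 10 0 10-1 10-2 10 1 10 0 10-1 10-1 10-4 10-7 10-6 10-4 10-2 10-1 10-1 10 0 10 0 10 1 10 2 10 2 10 2"/></svg>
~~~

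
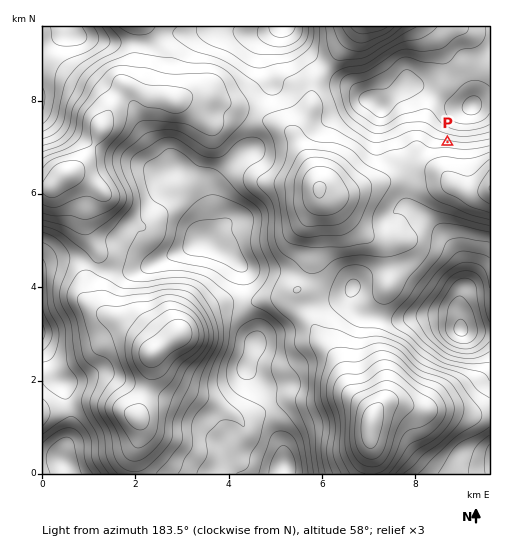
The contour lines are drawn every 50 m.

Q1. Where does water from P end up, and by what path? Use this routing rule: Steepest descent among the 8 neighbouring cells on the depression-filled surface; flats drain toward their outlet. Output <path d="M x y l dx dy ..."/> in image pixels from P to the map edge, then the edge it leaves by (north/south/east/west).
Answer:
<path d="M447 142l0 34 3 3 7 7 10 5 22 0"/>
exit: east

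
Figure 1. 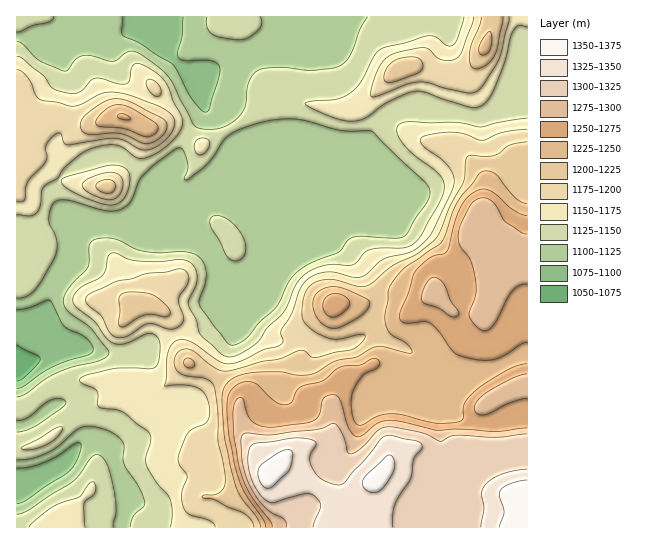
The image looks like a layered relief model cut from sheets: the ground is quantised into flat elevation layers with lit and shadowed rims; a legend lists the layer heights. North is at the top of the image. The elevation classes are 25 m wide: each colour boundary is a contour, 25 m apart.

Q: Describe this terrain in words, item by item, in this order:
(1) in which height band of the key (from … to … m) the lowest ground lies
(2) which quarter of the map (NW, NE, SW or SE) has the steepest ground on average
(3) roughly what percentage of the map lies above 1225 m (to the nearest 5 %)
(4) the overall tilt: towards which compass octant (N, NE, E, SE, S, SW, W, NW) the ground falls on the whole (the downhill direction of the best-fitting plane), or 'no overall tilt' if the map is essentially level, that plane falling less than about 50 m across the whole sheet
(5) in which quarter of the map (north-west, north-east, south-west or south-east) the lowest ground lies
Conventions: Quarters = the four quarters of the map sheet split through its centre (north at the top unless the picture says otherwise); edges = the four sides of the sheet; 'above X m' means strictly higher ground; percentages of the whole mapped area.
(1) The lowest point is somewhere between 1050 and 1075 m.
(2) The steepest ground, on average, is in the south-west quarter.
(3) Roughly 25 % of the ground is higher than 1225 m.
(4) On the whole the ground falls towards the north-west.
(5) Look to the south-west quarter for the lowest ground.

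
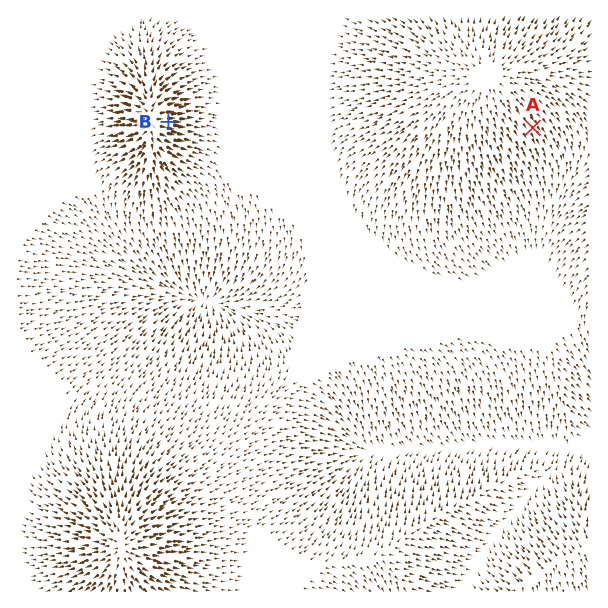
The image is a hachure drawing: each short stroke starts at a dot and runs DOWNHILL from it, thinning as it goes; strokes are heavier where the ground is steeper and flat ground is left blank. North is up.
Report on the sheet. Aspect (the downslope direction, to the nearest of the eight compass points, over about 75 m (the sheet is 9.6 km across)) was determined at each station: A SE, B E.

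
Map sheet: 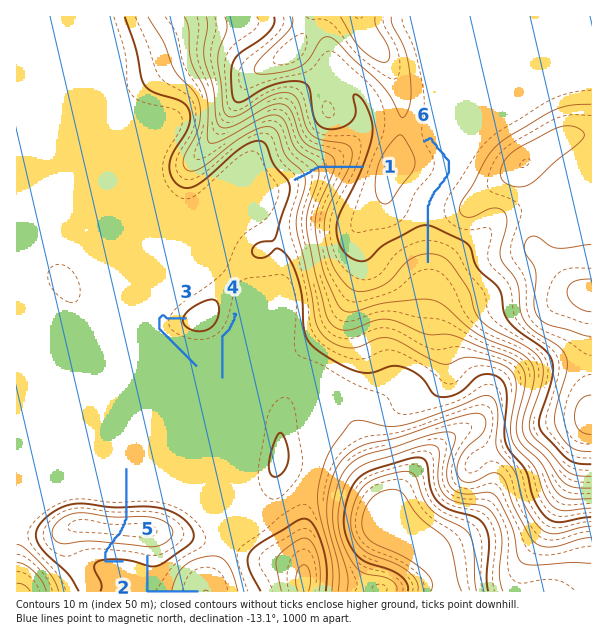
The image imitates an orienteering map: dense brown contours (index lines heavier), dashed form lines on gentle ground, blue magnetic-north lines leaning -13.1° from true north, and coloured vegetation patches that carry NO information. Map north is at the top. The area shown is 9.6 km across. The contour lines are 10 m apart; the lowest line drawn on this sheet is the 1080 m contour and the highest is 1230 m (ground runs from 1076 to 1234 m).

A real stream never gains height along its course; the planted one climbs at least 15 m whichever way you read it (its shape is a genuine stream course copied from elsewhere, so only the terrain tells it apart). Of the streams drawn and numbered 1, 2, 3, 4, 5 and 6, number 2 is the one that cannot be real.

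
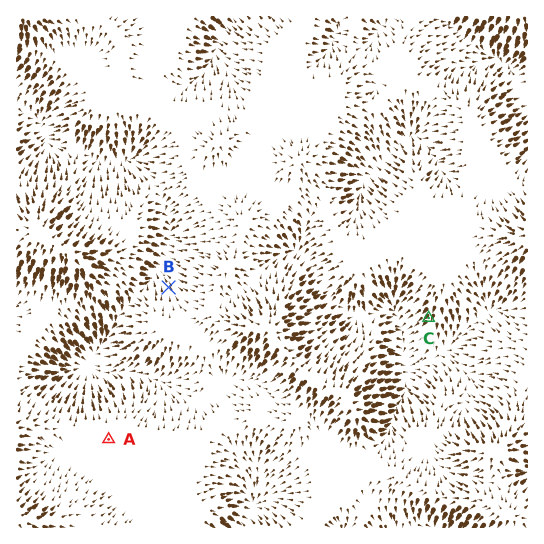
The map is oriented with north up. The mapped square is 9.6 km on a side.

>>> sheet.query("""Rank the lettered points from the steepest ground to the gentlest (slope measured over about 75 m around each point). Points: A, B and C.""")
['C', 'B', 'A']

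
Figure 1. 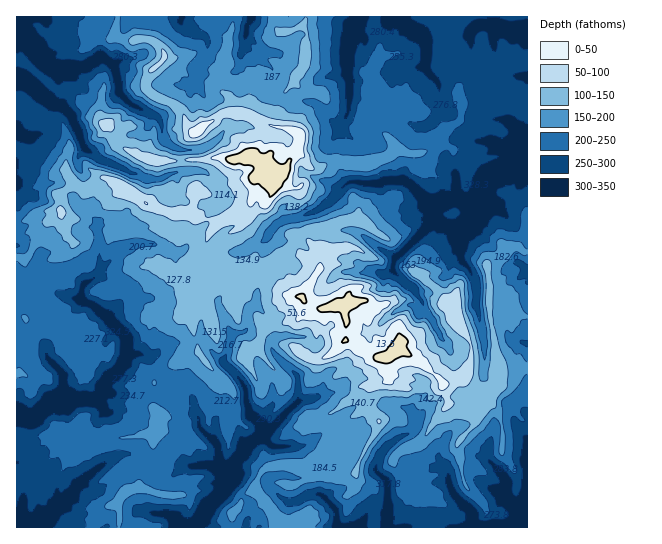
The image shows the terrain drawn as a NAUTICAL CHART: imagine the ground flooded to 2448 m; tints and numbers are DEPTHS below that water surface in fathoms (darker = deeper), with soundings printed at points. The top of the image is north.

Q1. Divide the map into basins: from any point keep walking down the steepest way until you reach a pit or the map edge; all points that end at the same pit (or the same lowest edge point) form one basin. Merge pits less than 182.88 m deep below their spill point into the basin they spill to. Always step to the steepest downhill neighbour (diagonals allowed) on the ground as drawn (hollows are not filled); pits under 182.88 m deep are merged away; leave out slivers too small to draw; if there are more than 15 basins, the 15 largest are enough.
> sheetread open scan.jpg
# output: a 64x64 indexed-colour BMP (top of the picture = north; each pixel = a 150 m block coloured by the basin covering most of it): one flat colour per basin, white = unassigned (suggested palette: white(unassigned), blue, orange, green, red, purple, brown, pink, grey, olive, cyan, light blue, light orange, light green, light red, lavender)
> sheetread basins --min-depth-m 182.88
<image width="64" height="64" href="data:image/bmp;base64,Qk12CAAAAAAAAHYAAAAoAAAAQAAAAEAAAAABAAQAAAAAAAAIAAATCwAAEwsAABAAAAAAAAAA////ALR3HwAOf/8ALKAsACgn1gC9Z5QAS1aMAMJ34wB/f38AIr28AM++FwDox64AeLv/AIrfmACWmP8A1bDFACIiIiIiIiMzMzMzMzMzMzMxEVVVVVVVVVVVVVVVVVVVIiIiIiIiIzMzMzMzMzMzM1VVVVVVVVVVVVVVVVVVVVUiIiIiIiIjMzMzMzMzMzMzVVVVVVVVVVVVVVVVVVVVVSIiIiIiIiMzMzMzMzMzMzVVVVVVVVVVVVVVVVVVVVVVIiIiIiIiIjMzMzMzMzMzVVVVVVVVVVVVVVVVVVVVVVUiIiIiIiIiIjMzMzMzMzNVVVVVVVVVVVVVVVVVVVVVVSIiIiIiIiIiMzMzMzMzM1VVVVVVVVVVVVVVVVVVVVVVIiIiIiIiIiIjMzMzMzMzNVVVVVVVVVVVVVVVVVVVVVUiIiIiIiIiIiMzMzMzMzMzMzM1VVVVVVVVVVVVVVVVVSIiIiIiIiIiIzMzMzMzMzMzMzNVVVVVVVVVVVVVVVVVIiIiIiIiIiIjMzMzMzMzMzMzMzVVVVVVVVVVVVVVVVUiIiIiIiIiIiMzMzMzMzMzMzMzM1VVVVVVVVVVVVVVVSIiIiIiIiIiIjMzMzMzMzMzMzMzNVVVVVVVVVVVVVVVIiIiIiIiIiIiMzMzMzMzMzMzMzMzVVVVVVVVVVVVVVUiIiIiIiIiIiIzMzMzMzMzMzMzMzM1VVVVVVVVEVVVVSIiIiIiIiIiIzMzMzMzMzMzMzMzMzNVVVVVVRERFVVVIiIiIiIiIiIjMzMzMzMzMzMzMzMzM1VVVVVVERERVVUiIiIiIiIiIiMzMzMzMzMzMzMzMzMzVVVVVVERERFVVSIiIiIiIiIiIjMzMzMzMzMzMzMzMzMzVVVVURERERFVIiIiIiIiIiIiIzMzMzMzMzMzMzMzMzNVVVURERERERUiIiIiIiIiIiIiMzMzMzMzMzMzMzMzM1VVURERERERESIiIiIiIiIiIiIiMzMzMzMzMzMzMzMxFVERERERERERIiIiIiIiIiIiIiIjMzMzMzMzMzMzMREREREREREREREiIiIiIiIiIiIiIjMzMzMzMzMzMzERERERERERERERESIiIiIiIiIiIiIiMzMzMzMzMzMzMRERERERERERERERIiIiIiIiIiIiIiIzMzMzMRMzMzMxEREREREREREREREiIiIiIiIiIiIiIjMzMzMREREzMzERERERERERERERESIiIiIiIiIiIiIiMzMzERERETMTMRERERERERERERERIiIiIiIiIiIiIiIzMzMREREREREREREREREREREREREiIiIiIiIiIiIiIjMzMxERERERERERERERERERERERESIiIiIiIiIiIiIiMzMzERERERERERERERERERERERERIiIiIiIiIiIiIiIjMzEREREREREREREREREREREREREiIiIiIiIiIiIiIiERERERERERERERERERERERERERESIiIiIiIiIiIiIiIRERERERERERERERERERERERERERRCIiIiIiIiIiIiIiERERERERERERERERERERERERERFEIiIiIiIiIiIiIiIREREREREREREREREREREREREREURCIiIiIiIiIiIiIhERERERERERERERERERERERERERREIiIiIiIiIiIiIiIRERERERERERERERERERERERERFERCIiIiIiIiIiIiJEEREREREREREREREREREREREREURERCIiIiIiIiREREREERERERERERERERERERERERERRERCIiIiIiJERERERERBERERERERERERERERERERERFEREIiIiIiJEREREREREQREREREREREREREREREREREURERCJCIiJERERERERERBERERERERERERERERERERERREREREQiREREREREREREERERERERERERERERERERERFERERERERERERERERERERBQREREREREREREREREREREUREREREREREREREREREREREERERERERERERERERERERRERERERERERERERERERERERBERERERERERERERERERFEREREREREREREREREREREREEREREREREREREREREREURERERERERERERERERERERERBERERERERERERERERERRERERERERERERERERERERERBERERERERERERERERERFERERERERERERERmZERERHEREREREREREREREREREREURERERERERERERGZmRER3dxERERERERERERERERERERRERERERERERERGZmZmd3d3ERERERERERERERERERERFERERERERERERmZmZmZ3d3cREREREREREREREREREREURERERERERERmZmZmZ3d3d3ERERERERERERERERERERRERERERERERmZmZmZ3d3d3dxERERERERERERERERERFEREREREREREZmZmZmd3d3d3EREREREREREREREREREURERERERERERmZmZmZ3d3d3dxERERERERERERERERERREREREREREREZmZmZnd3d3d3ERERERERERERERERERFERERERERERERmZmZmd3d3d3cREREREREREREREREREURERERERERERGZmZmZnd3d3dxERERERERERERERERERRERERERERmZmZmZmZmd3d3d3ERERERERERERERERERFERERERERmZmZmZmZmZ3d3cRcREREREREREREREREREUREREREREZmZmZmZmZnd3cRERERERERERERERERERER"/>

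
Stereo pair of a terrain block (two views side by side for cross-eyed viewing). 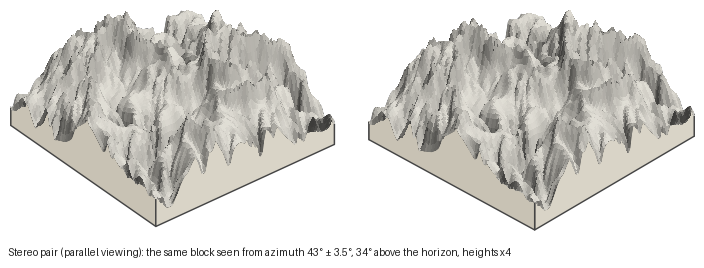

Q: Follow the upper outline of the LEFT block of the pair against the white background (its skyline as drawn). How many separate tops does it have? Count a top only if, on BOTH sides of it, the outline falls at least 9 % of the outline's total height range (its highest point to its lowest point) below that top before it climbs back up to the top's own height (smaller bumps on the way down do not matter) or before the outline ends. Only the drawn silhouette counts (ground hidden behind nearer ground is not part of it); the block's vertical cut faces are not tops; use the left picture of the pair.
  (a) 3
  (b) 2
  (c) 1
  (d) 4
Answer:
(a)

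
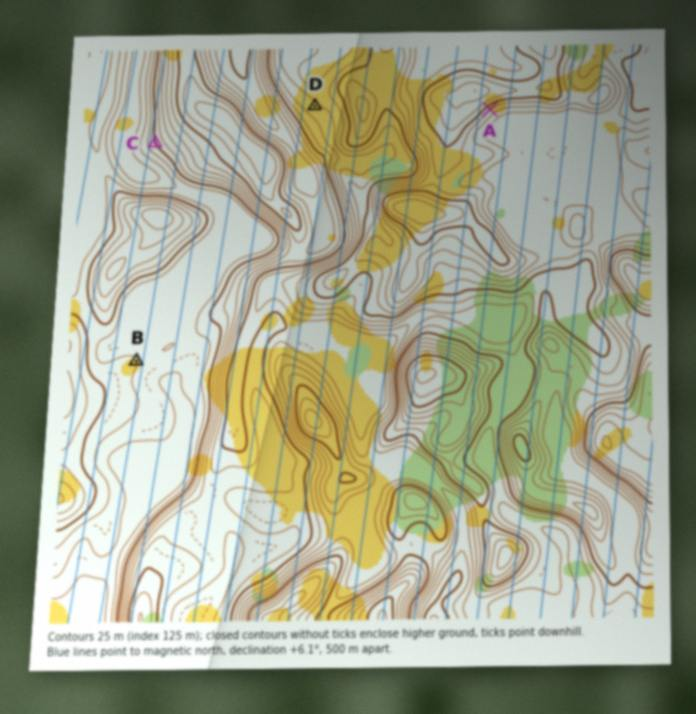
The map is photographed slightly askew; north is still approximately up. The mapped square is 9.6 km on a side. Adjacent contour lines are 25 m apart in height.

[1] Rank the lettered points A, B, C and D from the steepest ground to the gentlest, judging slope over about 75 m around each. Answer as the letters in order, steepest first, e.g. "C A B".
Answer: A C D B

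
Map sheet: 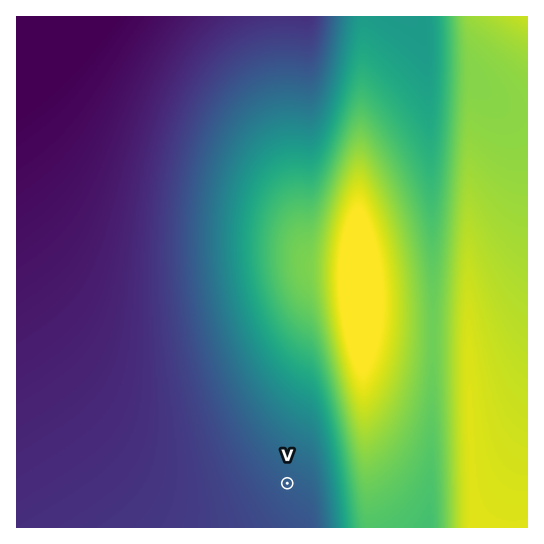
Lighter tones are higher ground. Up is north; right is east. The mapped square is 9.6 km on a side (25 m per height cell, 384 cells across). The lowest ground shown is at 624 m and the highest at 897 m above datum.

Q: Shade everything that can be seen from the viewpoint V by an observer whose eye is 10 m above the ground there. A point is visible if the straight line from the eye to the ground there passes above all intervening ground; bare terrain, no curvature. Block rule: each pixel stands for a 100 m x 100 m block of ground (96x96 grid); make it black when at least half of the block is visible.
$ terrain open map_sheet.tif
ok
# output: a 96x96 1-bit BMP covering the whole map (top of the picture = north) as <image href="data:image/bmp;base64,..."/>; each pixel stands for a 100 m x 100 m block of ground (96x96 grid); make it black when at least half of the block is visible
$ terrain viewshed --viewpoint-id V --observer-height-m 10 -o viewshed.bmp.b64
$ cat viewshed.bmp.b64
<image width="96" height="96" href="data:image/bmp;base64,Qk2+BAAAAAAAAD4AAAAoAAAAYAAAAGAAAAABAAEAAAAAAIAEAAATCwAAEwsAAAIAAAAAAAAA////AAAAAAD//////////4AAAAD//////////wAAAAD//////////wAAAAD//////////wAAAAD//////////wAAAAD//////////wAAAAD//////////wAAAAD//////////wAAAAD//////////wAAAAD//////////wAAAAD//////////wAAAAD//////////wAAAAD//////////wAAAAD//////////wAAAAD//////////wAAAAD//////////wAAAAD//////////wAAAAD//////////wAAAAD//////////wAAAAD/////+P///wAAAAD/////4H///wAAAAD/////wD///wAAAAD/////gD///wAAAAD/////AD///wAAAAD////8AB///wAAAAD////4AB///wAAAAD////wAB///wAAAAD////gAB///wAAAAD////AAB///wAAAAD///+AAA///gAAAAD///+AAA///gAAAAD///8AAA///gAAAAD///4AAAf//gAAAAD///wAAAf//gAAAAD///gAAAf//gAAAAD///AAAAP//gAAAAD//+AAAAH//AAAAAD//+AAAAD9/AAAAAD//8AAAABx/AAAAAD//4AAAAAA/AAAAAD//wAAAAAA+AAAAAD//wAAAAAAeAAAAAD//gAAAAAAMAAAAAD//AAAAAAAAAAAAAD/+AAAAAAAAAAAAAD/+AAAAAAAAAAAAAD/8AAAAAAAAAAAAAD/4AAAAAAAAAAAAAD/wAAAAAAAAAAAAAD/wAAAAAAAAAAAAAD/gAAAAAAAAAAAAAD/AAAAAAAAAAAAAAD/AAAAAAAAAAAAAAD+AAAAAAAAAAAAAAD8AAAAAAAAAAAAAAD8AAAAAAAAAAAAAAD4AAAAAAAAAAAAAADwAAAAAAAAAAAAAADgAAAAAAAAAAAAAADgAAAAAAAAAAAAAADAAAAAAAAAAAAAAACAAAAAAAAAAAAAAACAAAAAAAAAAAAAAAAAAAAAAAAAAAAAAAAAAAAAAAAAAAAAAAAAAAAAAAAAAAAAAAAAAAAAAAAAAAAAAAAAAAAAAAAAAAAAAAAAAAAAAAAAAAAAAAAAAAAAAAAAAAAAAAAAAAAAAAAAAAAAAAAAAAAAAAAAAAAAAAAAAAAAAAAAAAAAAAAAAAAAAAAAAAAAAAAAAAAAAAAAAAAAAAAAAAAAAAAAAAAAAAAAAAAAAAAAAAAAAAAAAAAAAAAAAAAAAAAAAAAAAAAAAAAAAAAAAAAAAAAAAAAAAAAAAAAAAAAAAAAAAAAAAAAAAAAAAAAAAAAAAAAAAAAAAAAAAAAAAAAAAAAAAAAAAAAAAAAAAAAAAAAAAAAAAAAAAAAAAAAAAAAAAAAAAAAAAAAAAAAAAAAAAAAAAAAAAAAAAAAAAAAAAAAAAAAAAAAAAAAAAAAAAAAAAAAAAAAAAAAAAAAAAAAAAAAAAAAAAAAAAAAAAAAAAAAAAAAAAAAAAAAAAAAAAAAAAAAAAAAAAAAAAAAAAAAAAAAAAAAAAAA="/>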